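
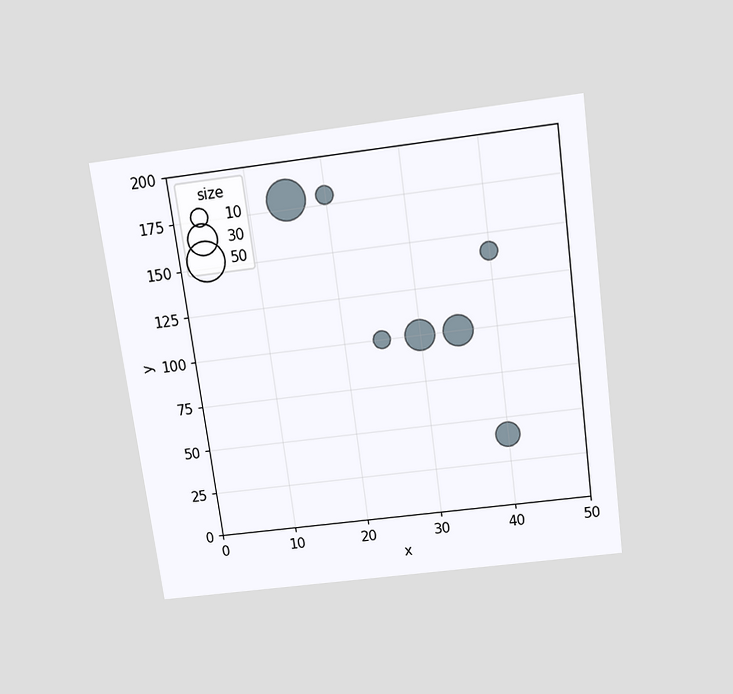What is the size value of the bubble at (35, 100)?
The chart is tilted about 8° counter-clockwise and viewed slightly from above. Matching the bubble at (35, 100) against the size legend gives 30.

30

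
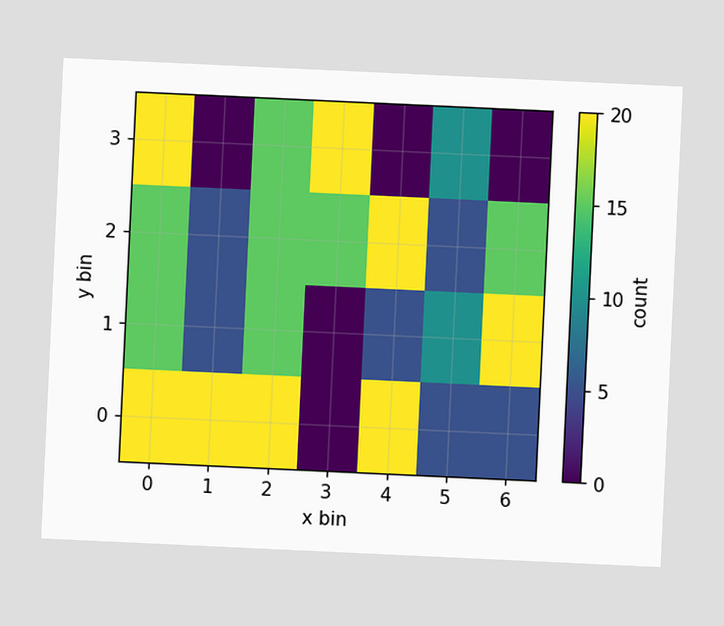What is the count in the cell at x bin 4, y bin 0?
The chart is tilted about 3° clockwise. Matching the cell (4, 0) against the colorbar gives 20.

20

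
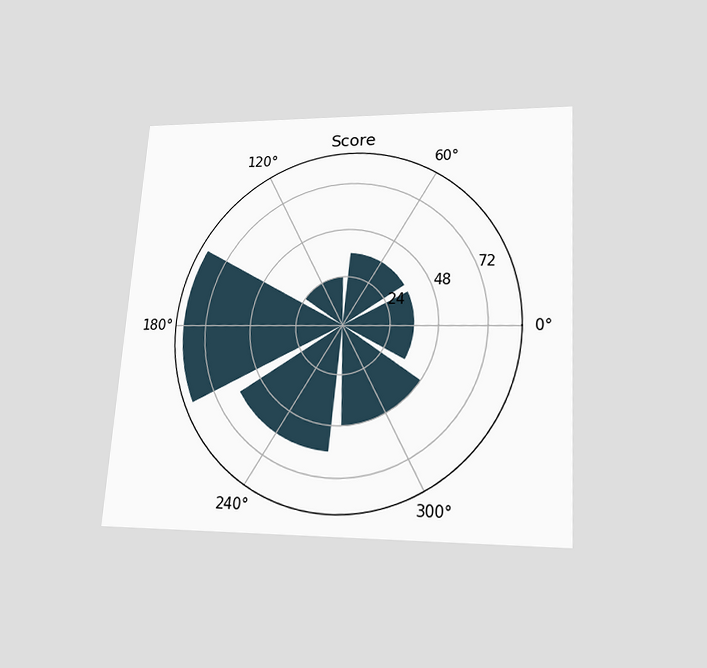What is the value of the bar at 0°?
36

The chart is tilted about 4° clockwise and viewed slightly from below. The bar at 0° reaches 36 on the radial axis.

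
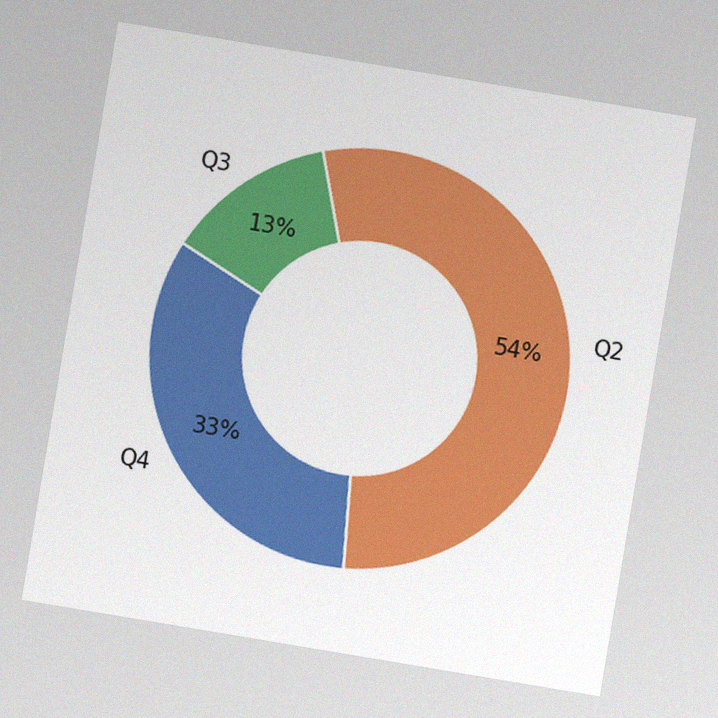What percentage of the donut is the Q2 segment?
54%

The chart is tilted about 9° clockwise, with some photo noise. The Q2 segment takes up 54% of the ring.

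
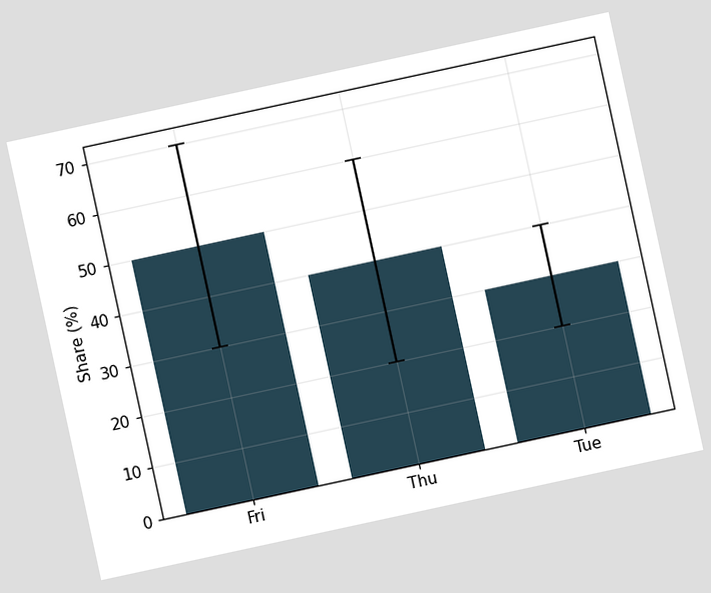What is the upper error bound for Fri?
70%

The chart is tilted about 12° counter-clockwise. The Fri bar's upper whisker reaches 70%.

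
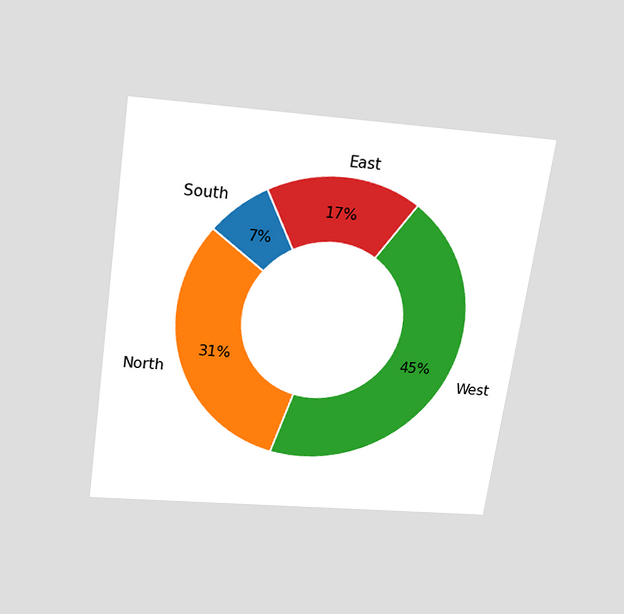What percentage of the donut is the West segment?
The chart is tilted about 8° clockwise and viewed slightly from above. The West segment takes up 45% of the ring.

45%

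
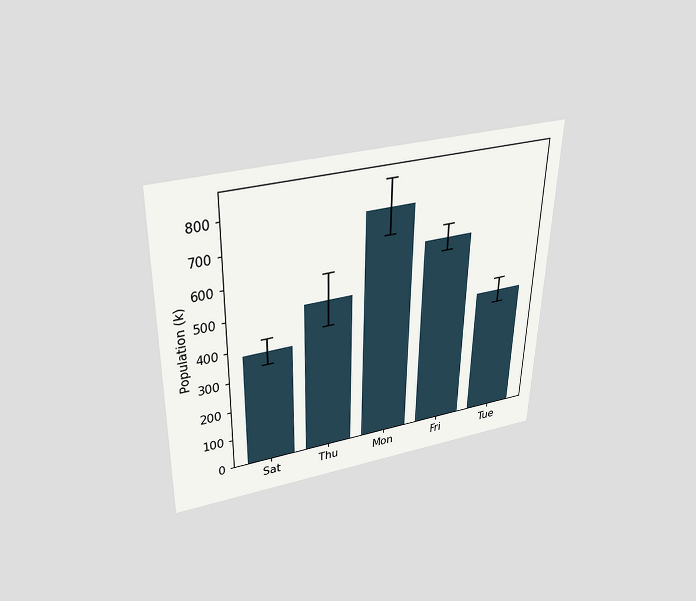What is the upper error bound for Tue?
462k

The chart is viewed slightly from above. The Tue bar's upper whisker reaches 462k.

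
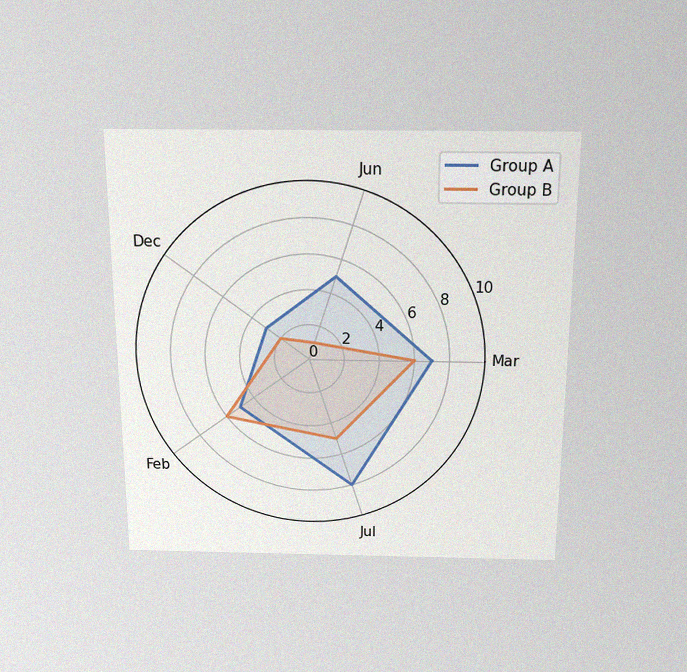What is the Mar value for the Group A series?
7

The chart is viewed slightly from above, with some photo noise. On the Mar axis, Group A reaches 7.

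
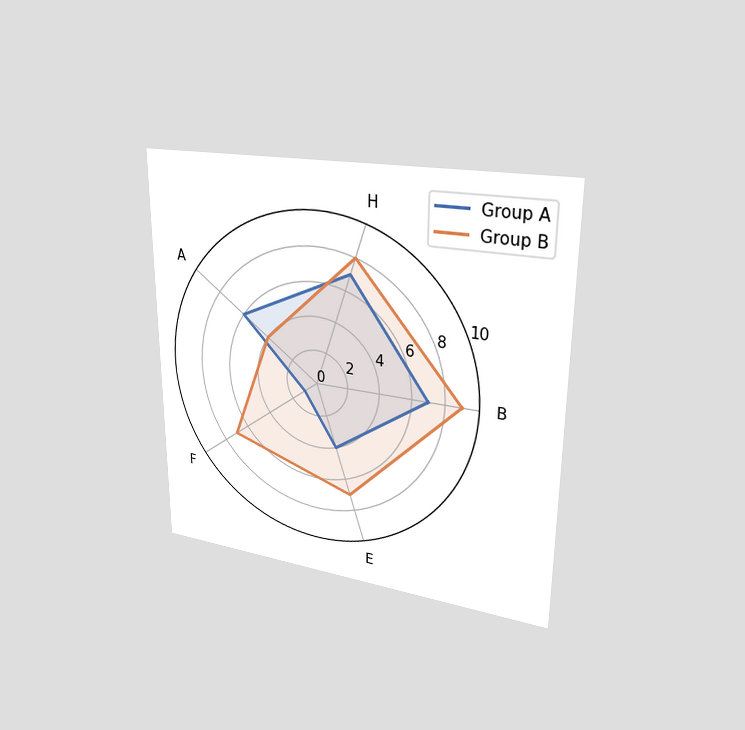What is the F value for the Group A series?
The chart is viewed slightly from the right. On the F axis, Group A reaches 1.

1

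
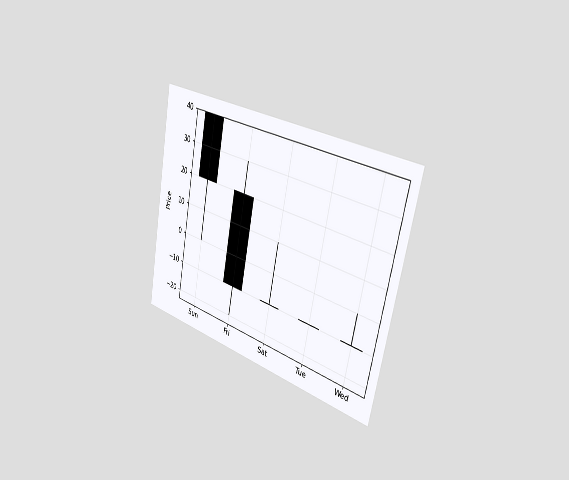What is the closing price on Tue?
The chart is tilted about 11° clockwise and viewed slightly from the right. The Tue candle closes at -10.

-10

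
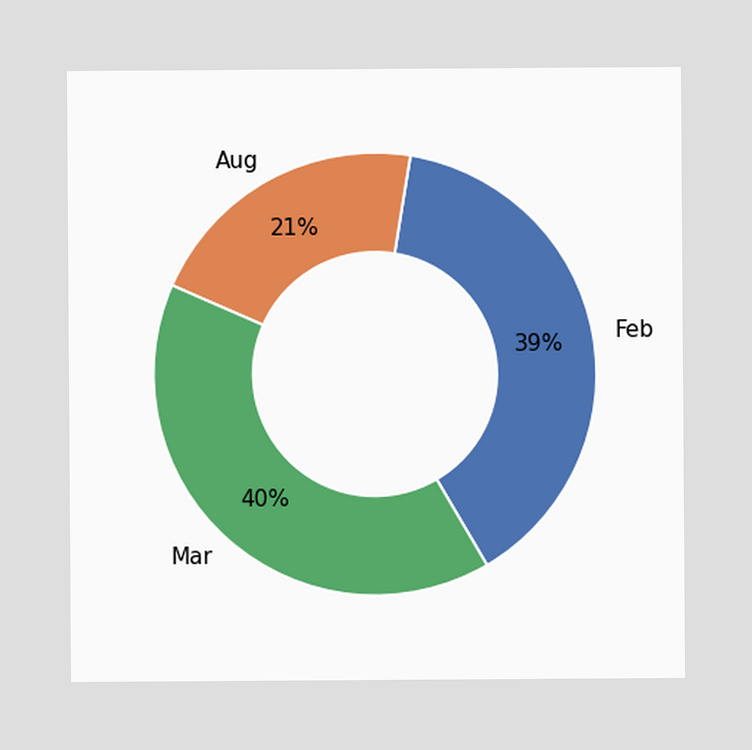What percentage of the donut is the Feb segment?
The Feb segment takes up 39% of the ring.

39%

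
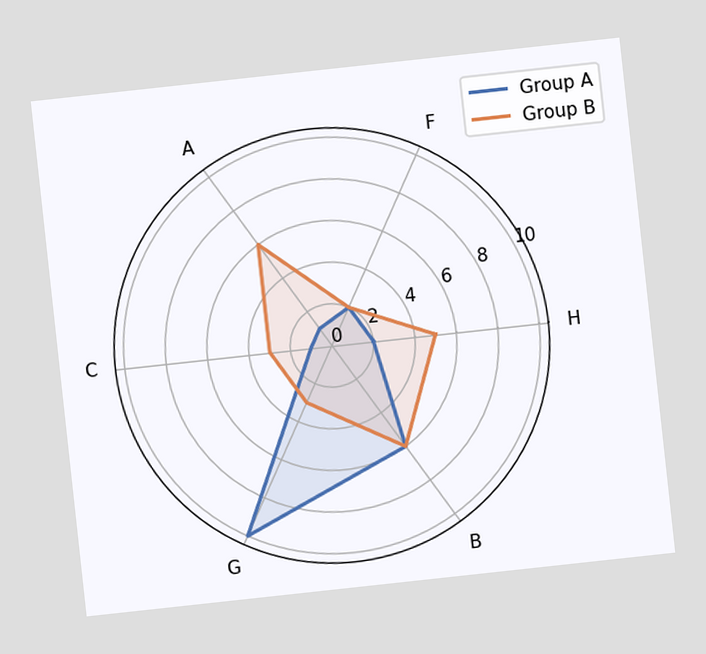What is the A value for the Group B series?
6

The chart is tilted about 6° counter-clockwise. On the A axis, Group B reaches 6.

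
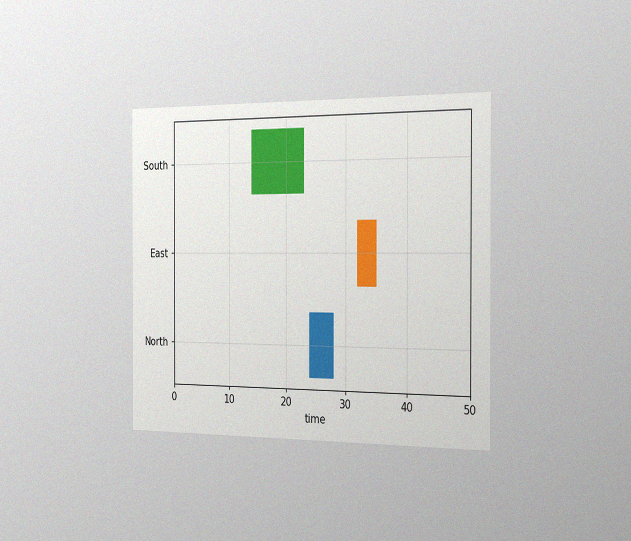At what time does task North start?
The chart is viewed slightly from the right, with some photo noise. The North bar begins at t=24.

24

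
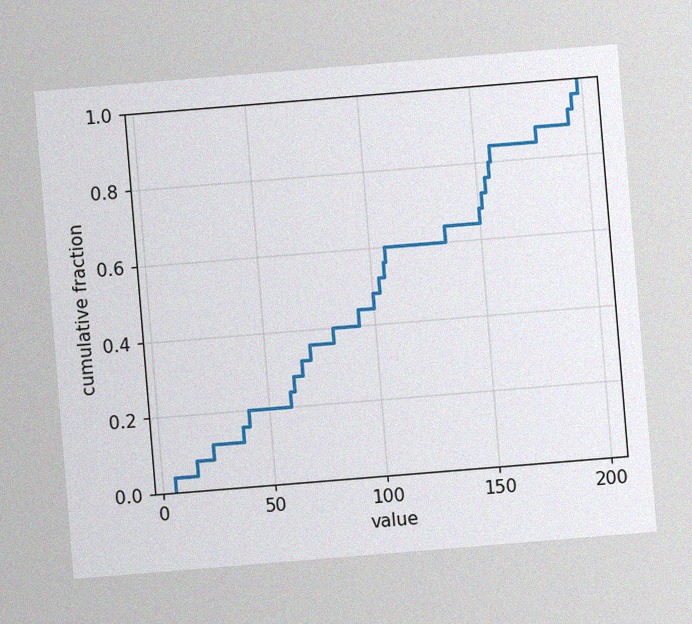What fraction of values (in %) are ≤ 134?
64%

The chart is tilted about 5° counter-clockwise, with some photo noise. At x=134 the ECDF step is at 64%.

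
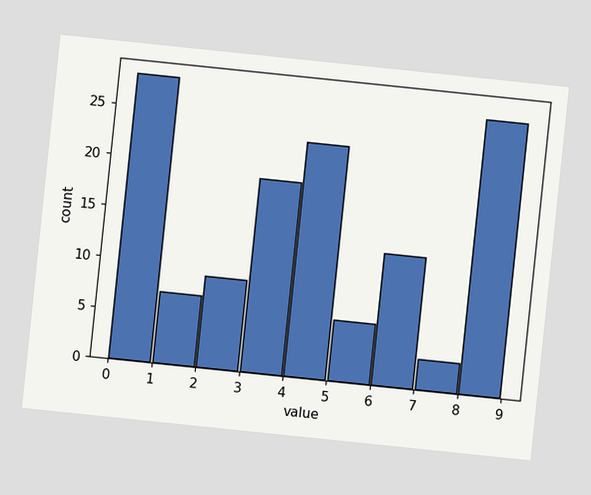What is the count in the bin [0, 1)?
The chart is tilted about 6° clockwise. The [0, 1) bin has height 28.

28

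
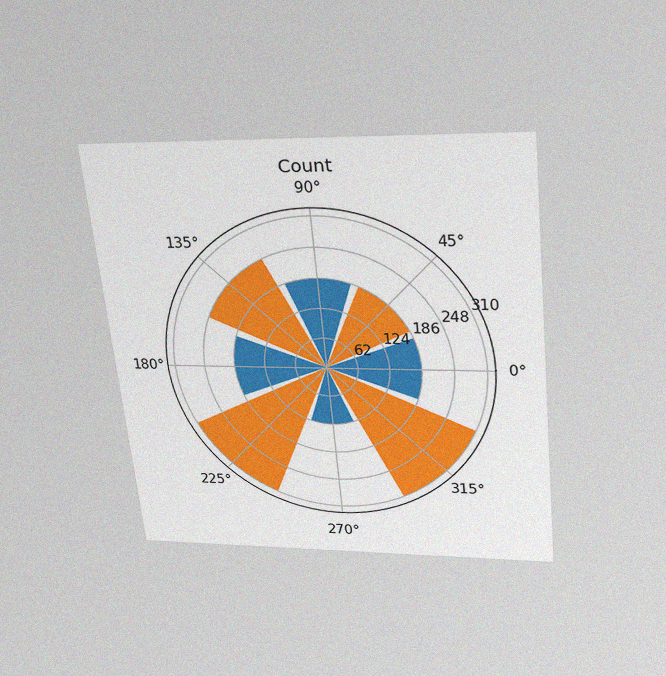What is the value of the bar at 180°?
186

The chart is tilted about 6° counter-clockwise and viewed slightly from above, with some photo noise. The bar at 180° reaches 186 on the radial axis.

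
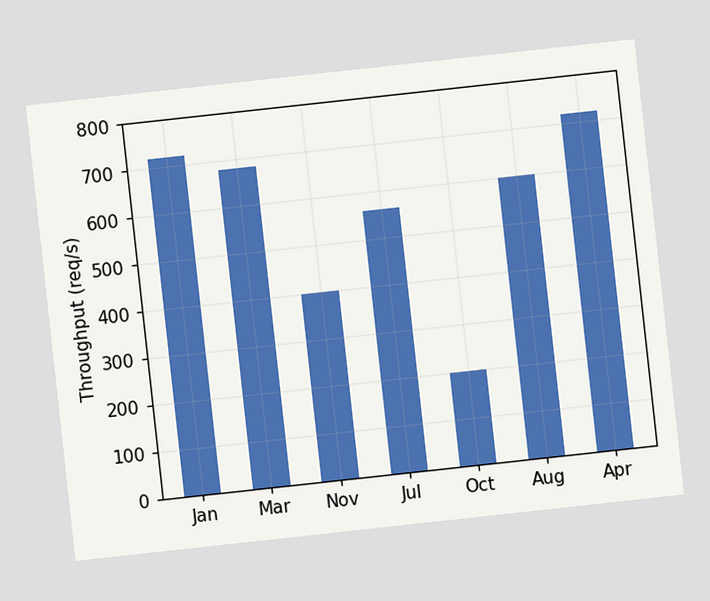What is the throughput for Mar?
The chart is tilted about 6° counter-clockwise. Reading along the chart's y-axis, the Mar bar reaches 680req/s.

680req/s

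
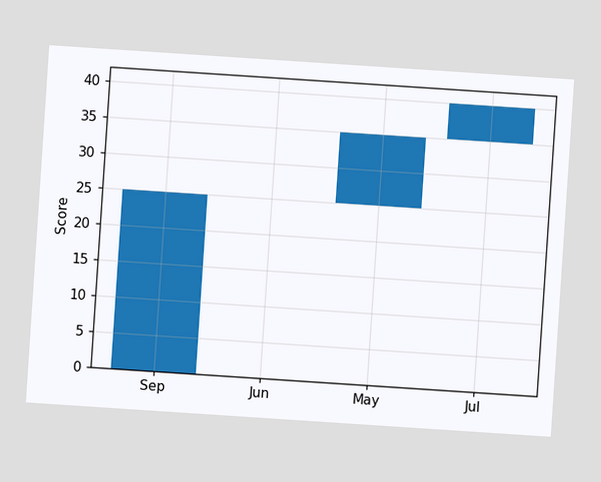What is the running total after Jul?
40

The chart is tilted about 4° clockwise. After Jul the running total reaches 40.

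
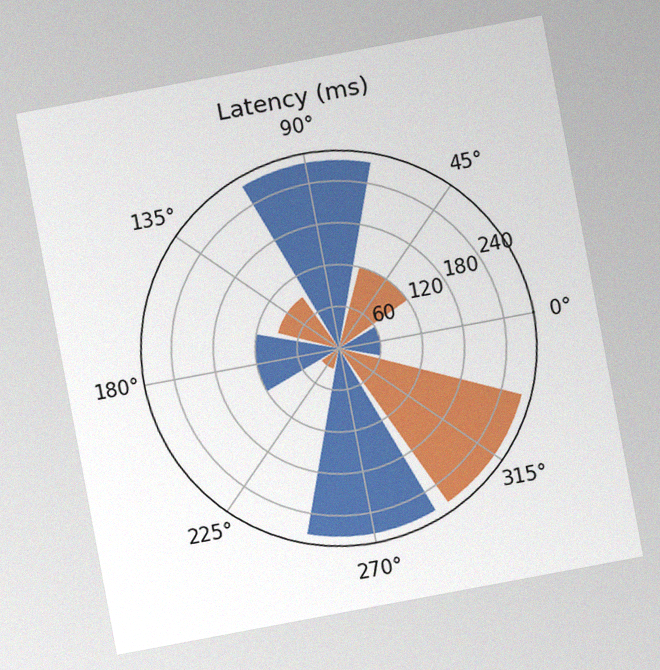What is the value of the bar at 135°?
90ms

The chart is tilted about 11° counter-clockwise, with some photo noise. The bar at 135° reaches 90ms on the radial axis.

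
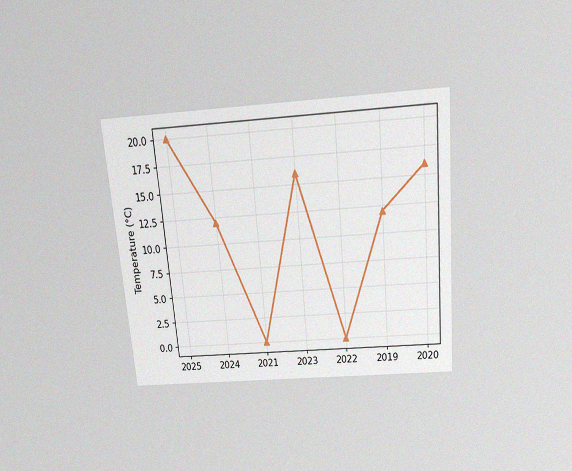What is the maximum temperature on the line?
The chart is tilted about 5° counter-clockwise and viewed slightly from above, with some photo noise. The highest point is at 2025, and reading across to the y-axis gives 20°C.

20°C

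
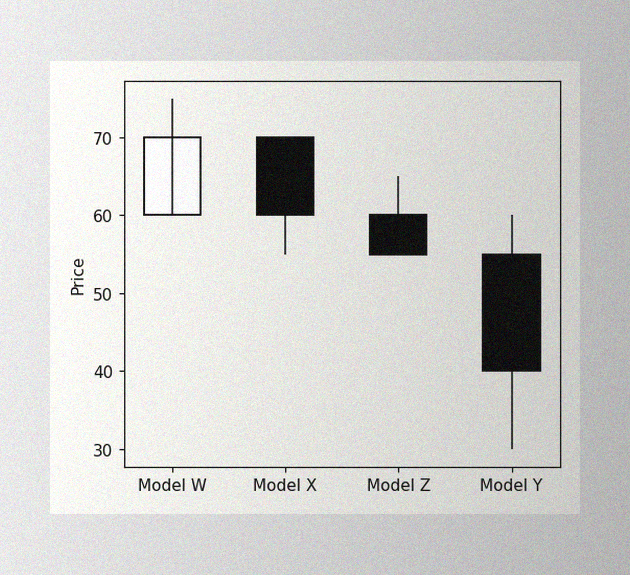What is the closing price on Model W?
The image has some photo noise and uneven lighting. The Model W candle closes at 70.

70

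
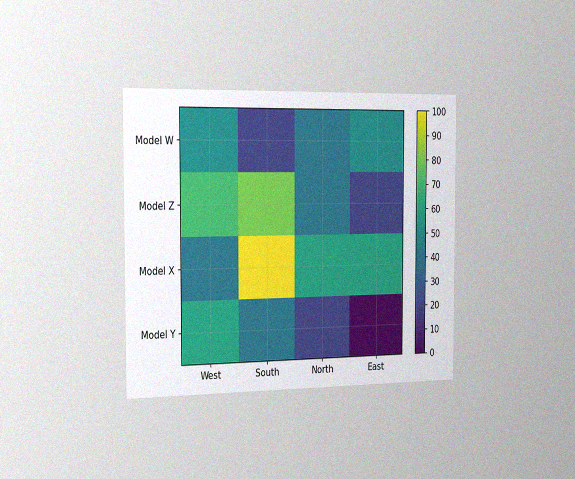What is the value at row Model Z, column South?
The chart is viewed slightly from the left, with some photo noise. Matching cell (Model Z, South) against the colorbar gives 80.

80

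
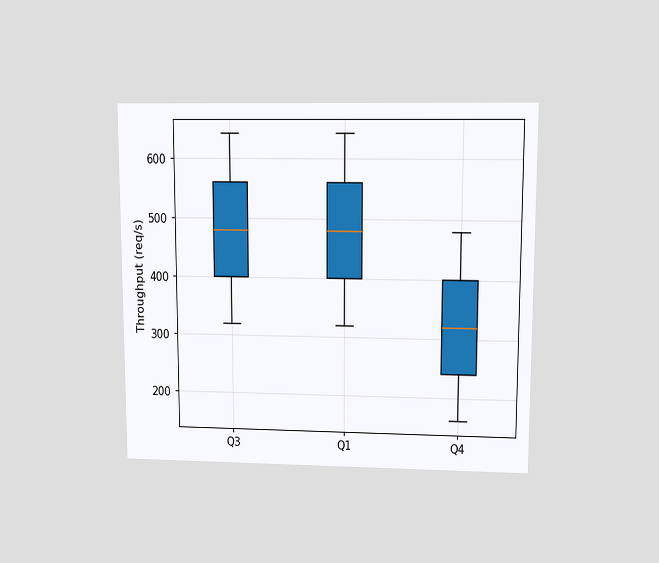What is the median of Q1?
The chart is viewed at a slight angle. The median line in the Q1 box sits at 480req/s.

480req/s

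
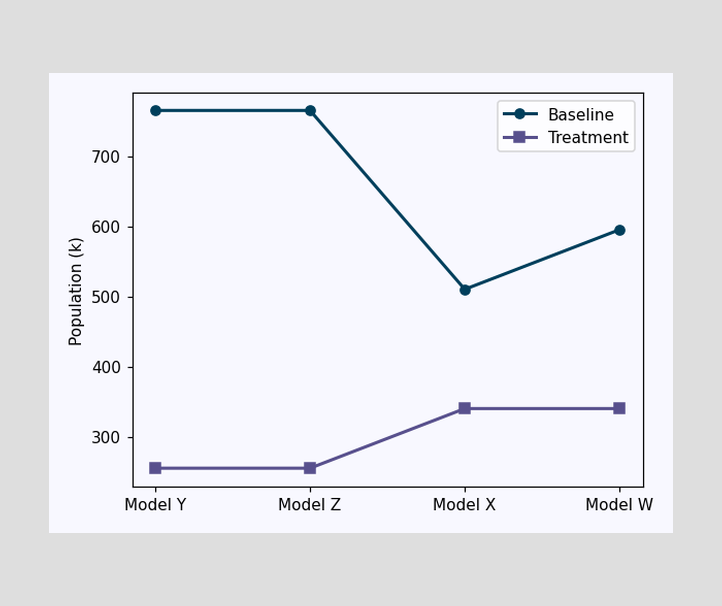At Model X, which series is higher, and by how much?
At Model X, Baseline sits above the other line by 170k.

Baseline, by 170k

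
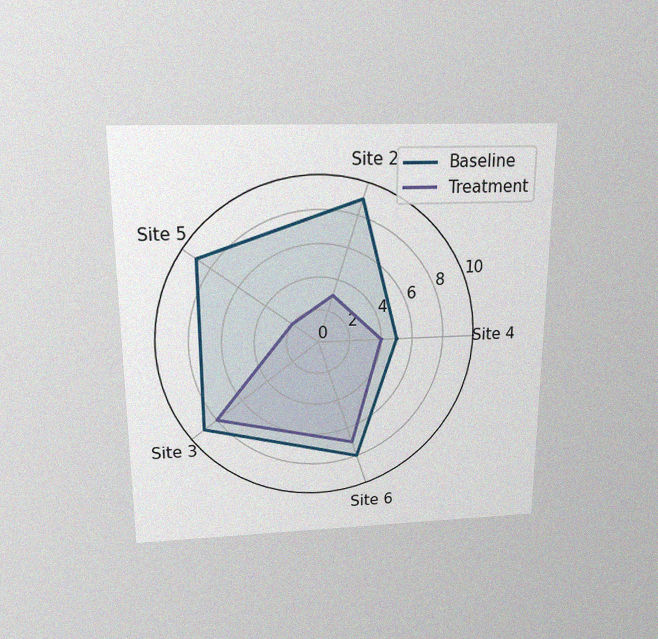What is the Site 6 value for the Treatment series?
7

The chart is viewed slightly from above, with some photo noise. On the Site 6 axis, Treatment reaches 7.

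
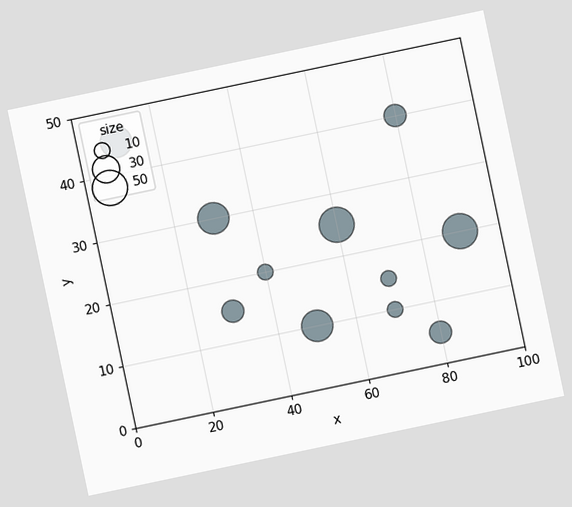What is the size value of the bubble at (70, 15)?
10

The chart is tilted about 12° counter-clockwise. Matching the bubble at (70, 15) against the size legend gives 10.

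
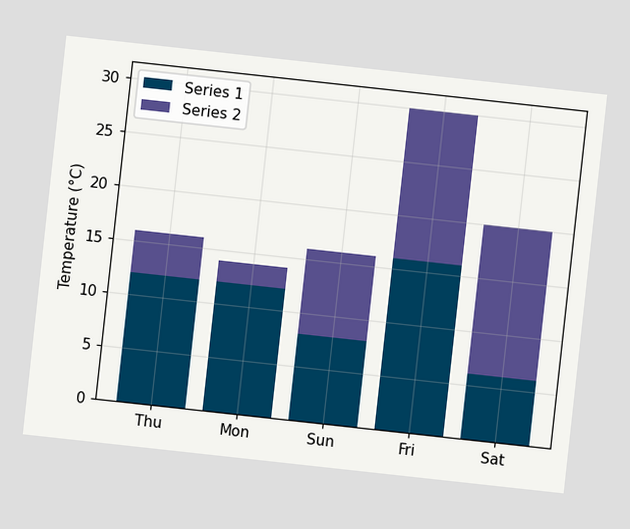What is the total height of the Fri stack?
The chart is tilted about 6° clockwise. The Fri stack's top reaches 30°C on the y-axis.

30°C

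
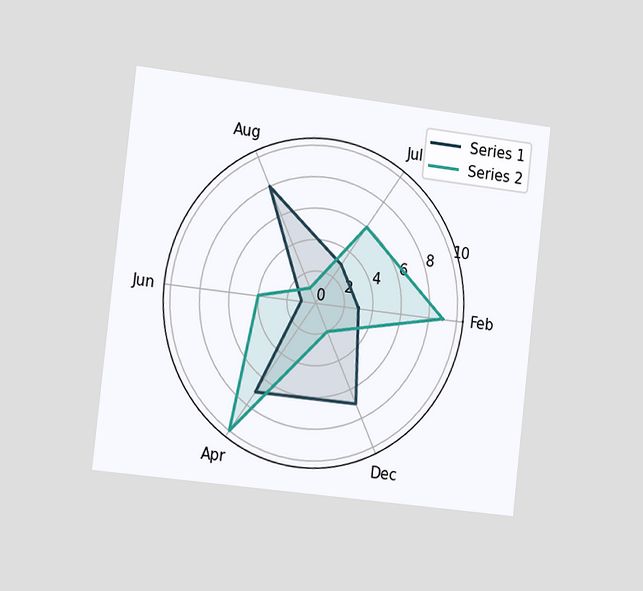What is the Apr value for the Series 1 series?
The chart is tilted about 6° clockwise and viewed slightly from the left. On the Apr axis, Series 1 reaches 7.

7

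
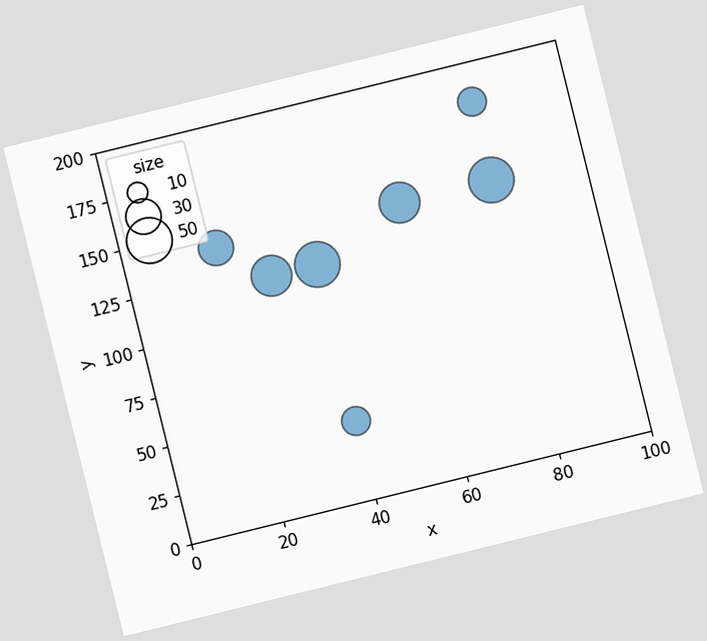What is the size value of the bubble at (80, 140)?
50

The chart is tilted about 14° counter-clockwise. Matching the bubble at (80, 140) against the size legend gives 50.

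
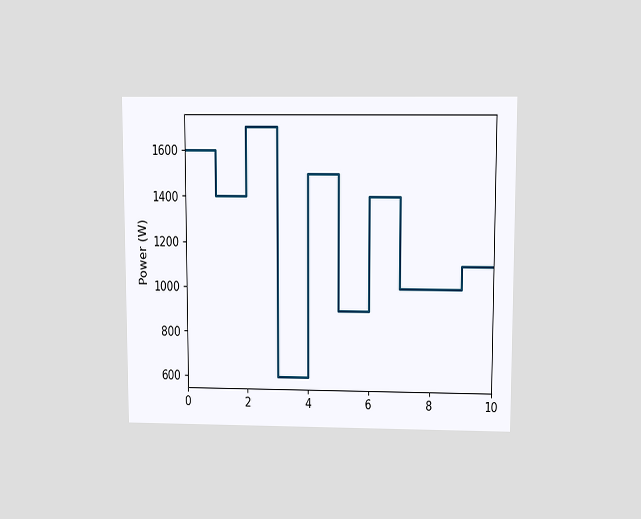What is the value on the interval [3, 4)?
600W

The chart is viewed slightly from above. On [3, 4) the step sits at 600W.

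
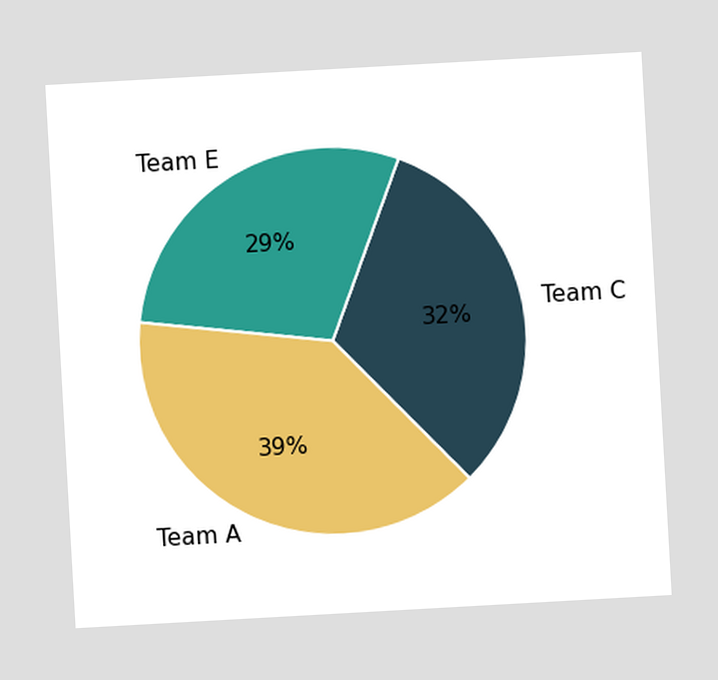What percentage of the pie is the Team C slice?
The chart is tilted about 3° counter-clockwise. The Team C slice takes up 32% of the pie.

32%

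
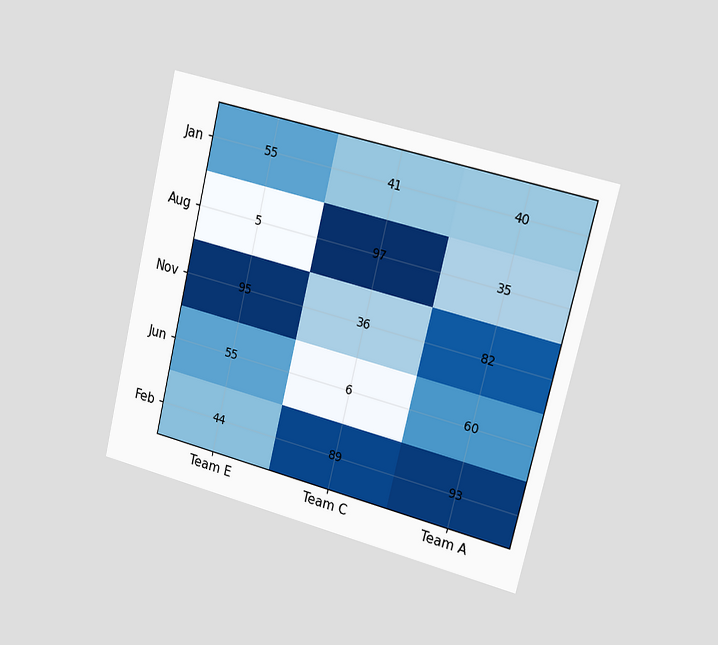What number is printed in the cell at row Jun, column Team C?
The chart is tilted about 14° clockwise and viewed slightly from the right. The (Jun, Team C) cell reads 6.

6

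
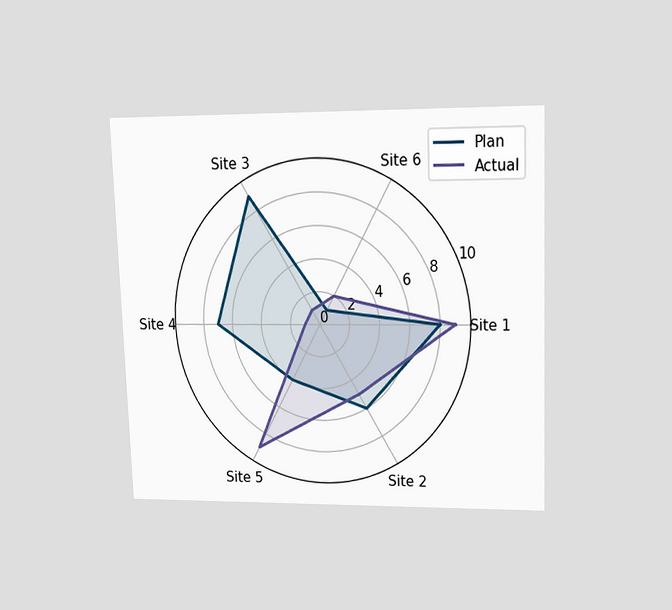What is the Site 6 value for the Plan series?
The chart is tilted about 2° counter-clockwise and viewed at a slight angle. On the Site 6 axis, Plan reaches 1.

1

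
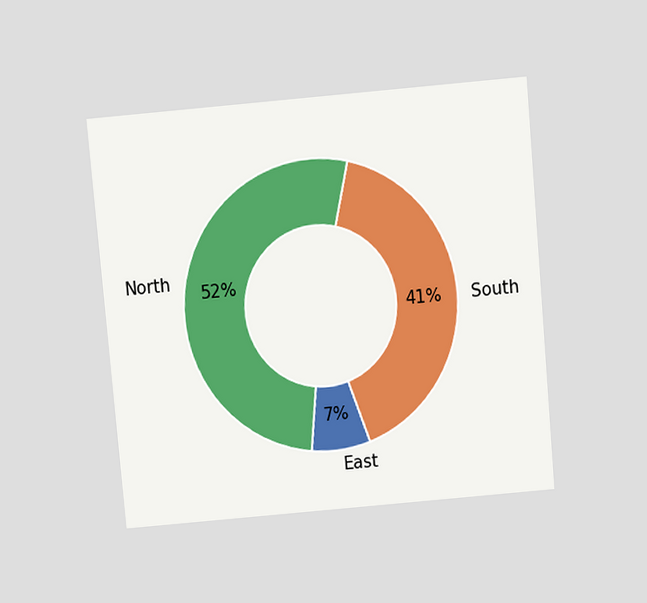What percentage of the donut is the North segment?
The chart is tilted about 5° counter-clockwise and viewed slightly from above. The North segment takes up 52% of the ring.

52%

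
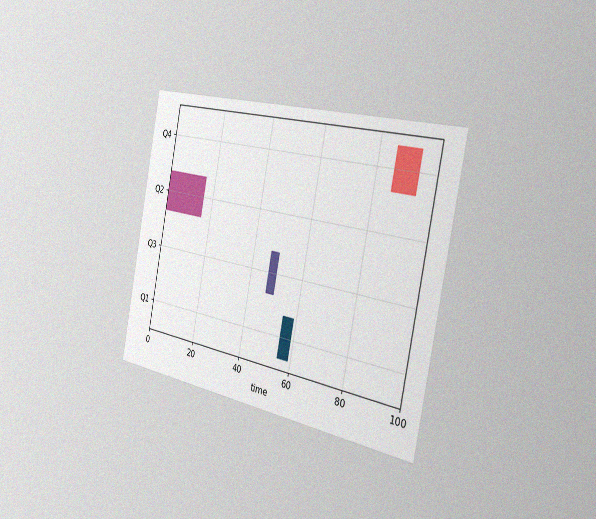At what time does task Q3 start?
47

The chart is tilted about 11° clockwise and viewed slightly from the right, with some photo noise. The Q3 bar begins at t=47.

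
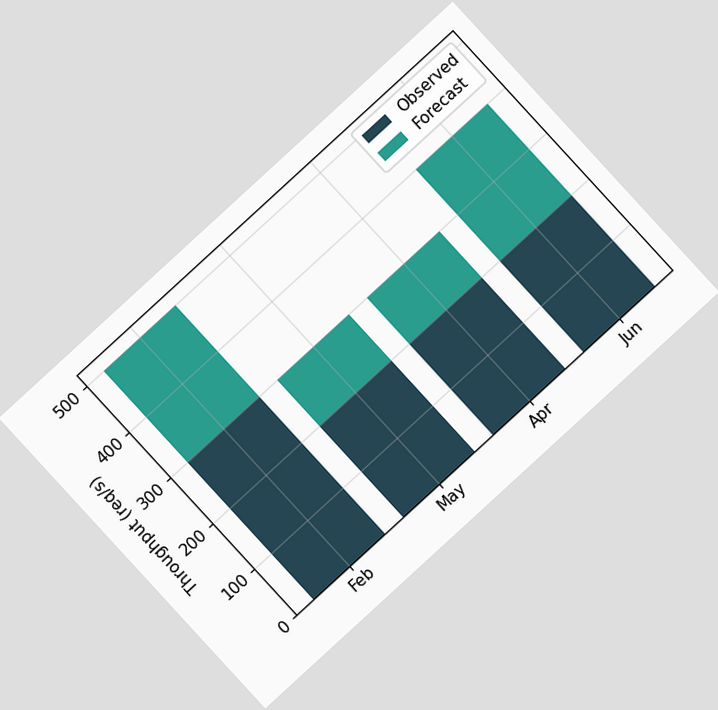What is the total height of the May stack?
The chart is tilted about 43° counter-clockwise. The May stack's top reaches 300req/s on the y-axis.

300req/s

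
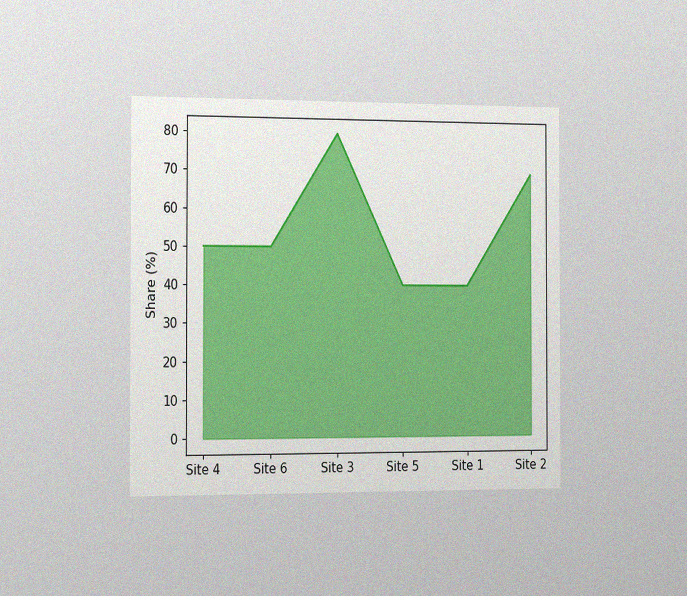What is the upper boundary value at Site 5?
40%

The chart is viewed slightly from the left, with some photo noise. At Site 5 the upper boundary is at 40%.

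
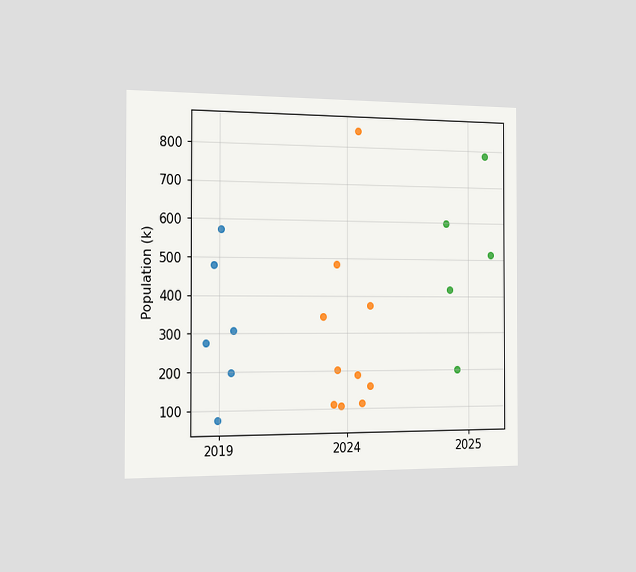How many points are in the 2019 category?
The chart is viewed slightly from the left. Counting the markers in the 2019 column gives 6.

6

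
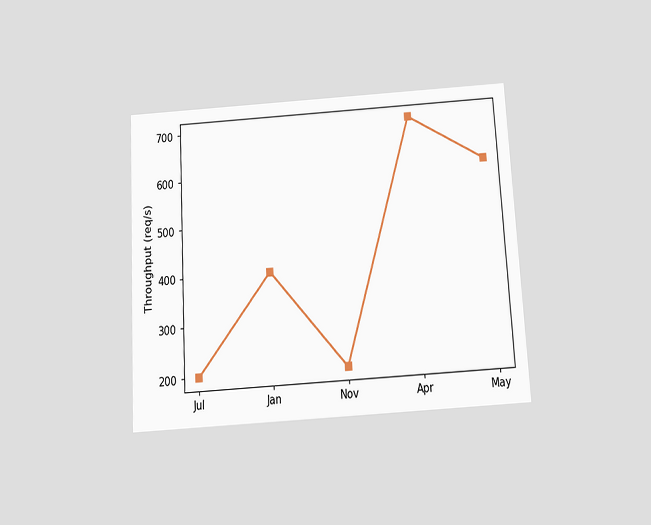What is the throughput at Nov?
200req/s

The chart is tilted about 3° counter-clockwise and viewed slightly from below. At Nov, the line is at 200req/s.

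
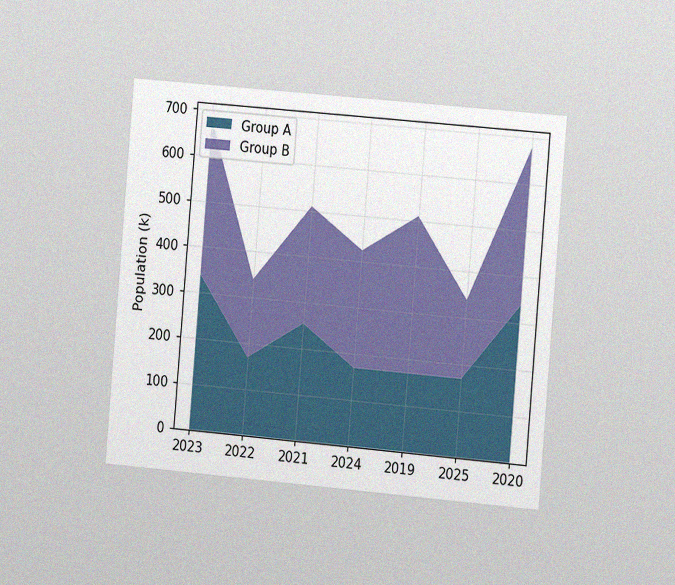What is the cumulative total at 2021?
The chart is tilted about 5° clockwise and viewed slightly from the right, with some photo noise. The stacked total at 2021 reaches 510k.

510k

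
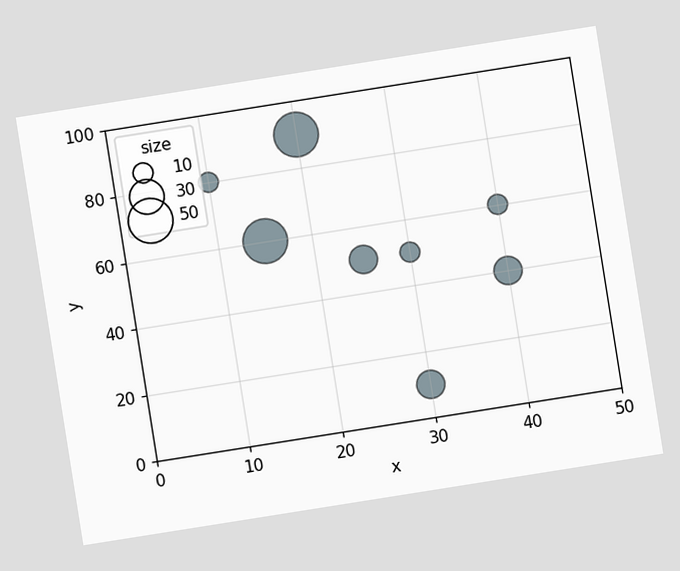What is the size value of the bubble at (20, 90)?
The chart is tilted about 9° counter-clockwise. Matching the bubble at (20, 90) against the size legend gives 50.

50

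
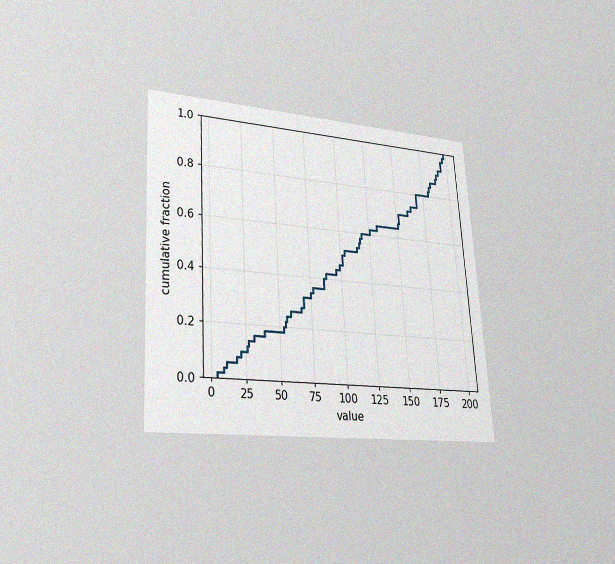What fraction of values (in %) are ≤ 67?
The chart is tilted about 3° counter-clockwise and viewed at a slight angle, with some photo noise. At x=67 the ECDF step is at 28%.

28%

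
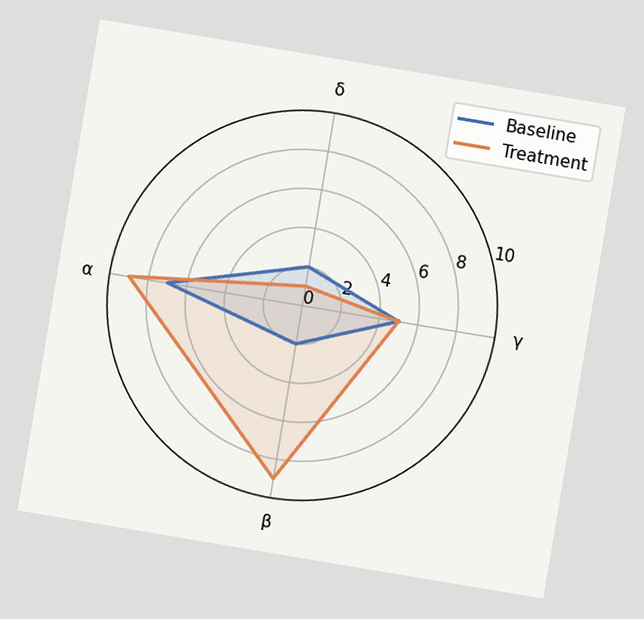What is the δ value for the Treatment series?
The chart is tilted about 10° clockwise. On the δ axis, Treatment reaches 1.

1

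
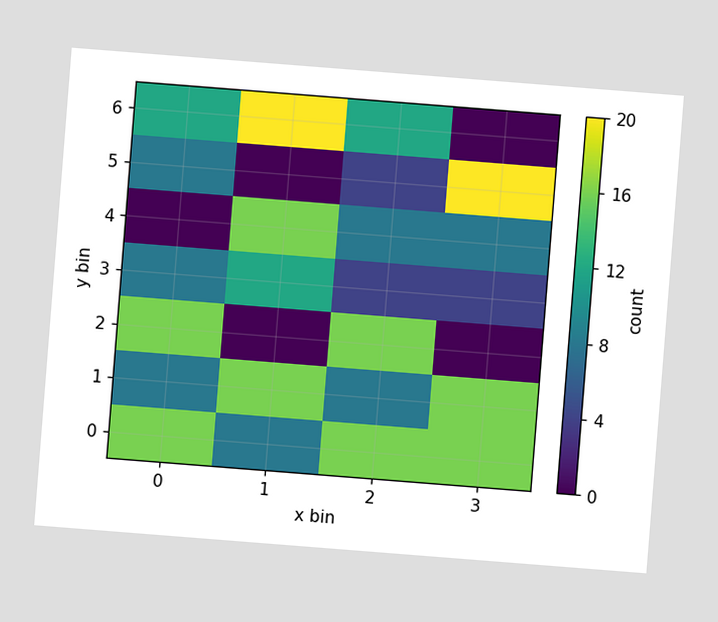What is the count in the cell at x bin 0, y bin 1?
The chart is tilted about 4° clockwise. Matching the cell (0, 1) against the colorbar gives 8.

8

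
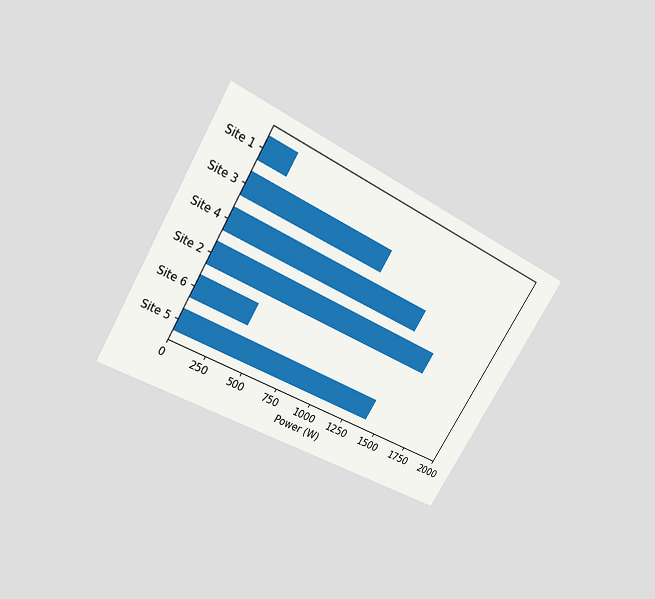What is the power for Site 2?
1600W

The chart is tilted about 31° clockwise and viewed slightly from above. Reading along the chart's x-axis, the Site 2 bar reaches 1600W.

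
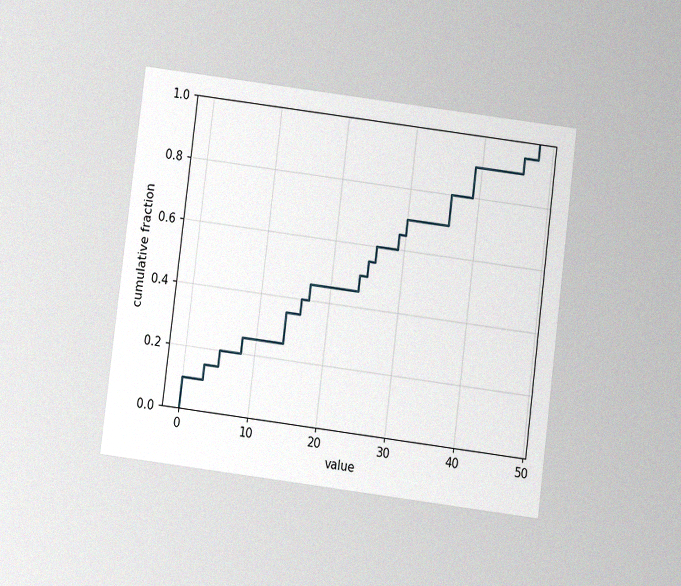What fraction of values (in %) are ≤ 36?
80%

The chart is tilted about 7° clockwise and viewed at a slight angle, with some photo noise. At x=36 the ECDF step is at 80%.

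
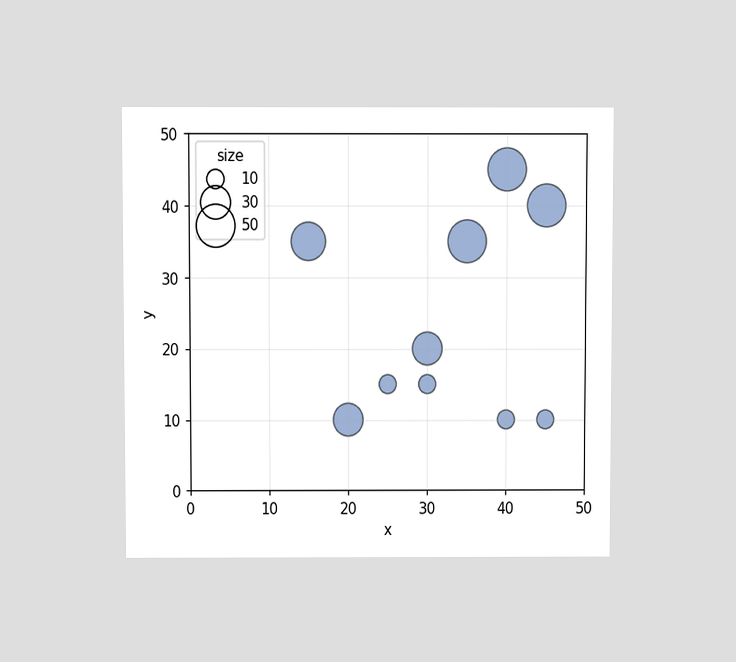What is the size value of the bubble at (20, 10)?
The chart is viewed slightly from above. Matching the bubble at (20, 10) against the size legend gives 30.

30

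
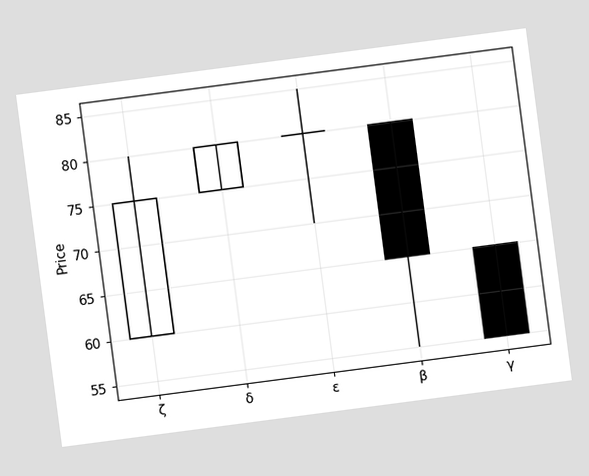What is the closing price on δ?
80

The chart is tilted about 7° counter-clockwise. The δ candle closes at 80.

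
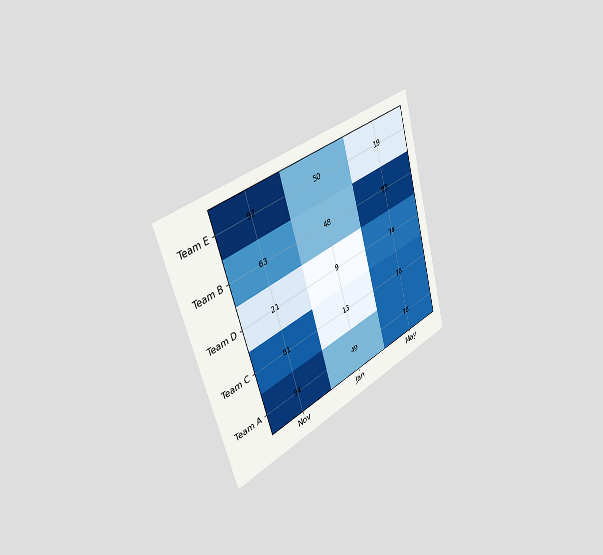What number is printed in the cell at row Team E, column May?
The chart is tilted about 17° counter-clockwise and viewed slightly from the left. The (Team E, May) cell reads 19.

19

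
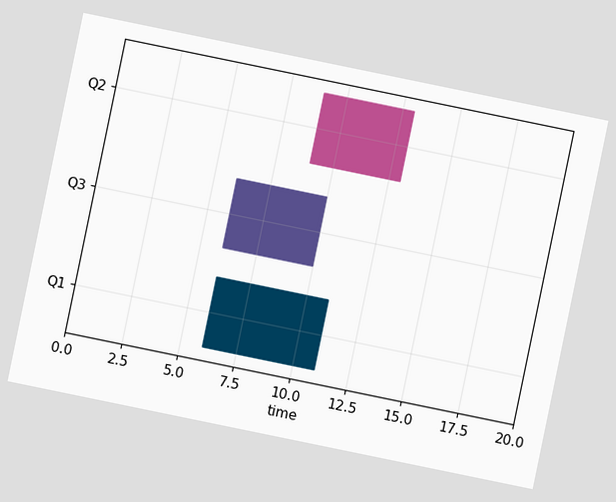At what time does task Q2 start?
9

The chart is tilted about 12° clockwise. The Q2 bar begins at t=9.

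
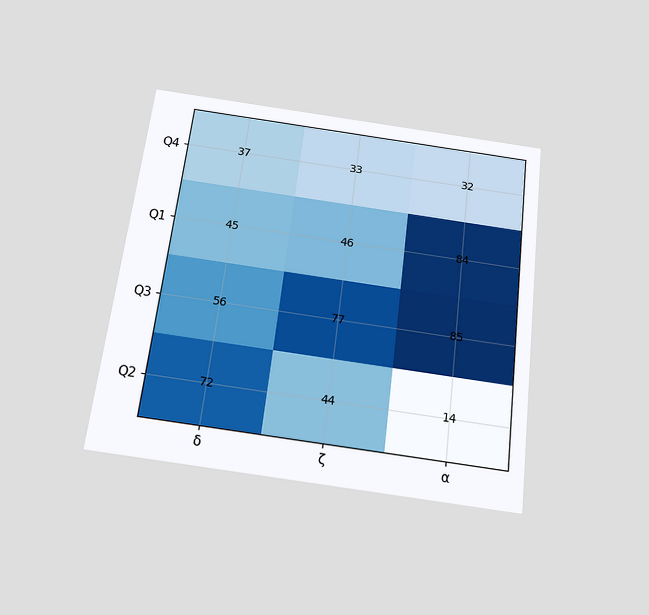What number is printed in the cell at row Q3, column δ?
The chart is tilted about 7° clockwise and viewed slightly from below. The (Q3, δ) cell reads 56.

56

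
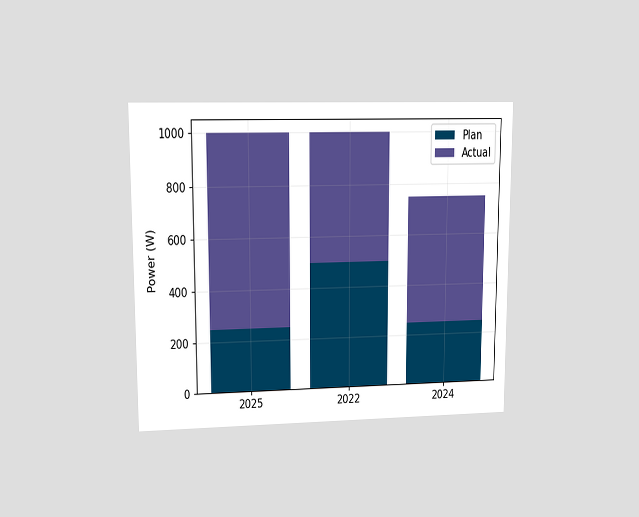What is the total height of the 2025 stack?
1000W

The chart is viewed at a slight angle. The 2025 stack's top reaches 1000W on the y-axis.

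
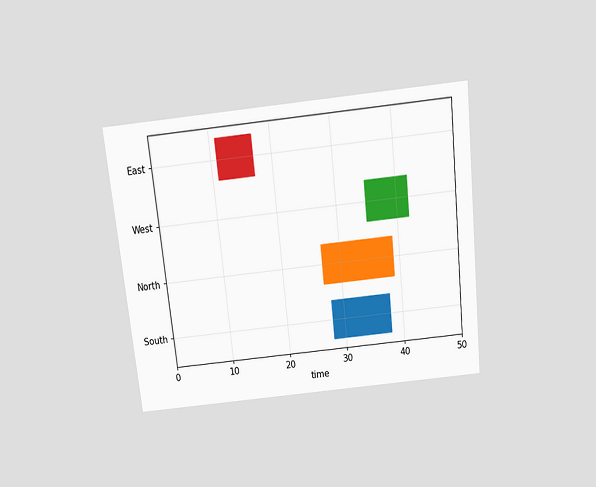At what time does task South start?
The chart is tilted about 6° counter-clockwise and viewed slightly from above. The South bar begins at t=28.

28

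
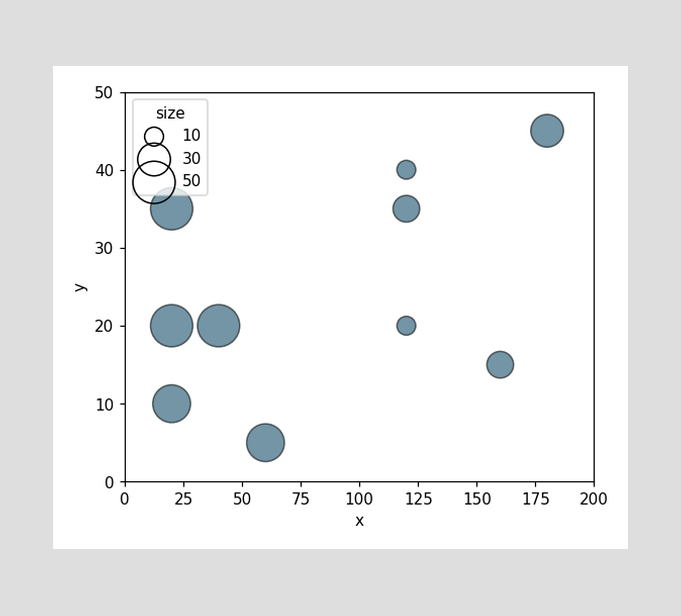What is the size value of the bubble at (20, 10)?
40

Matching the bubble at (20, 10) against the size legend gives 40.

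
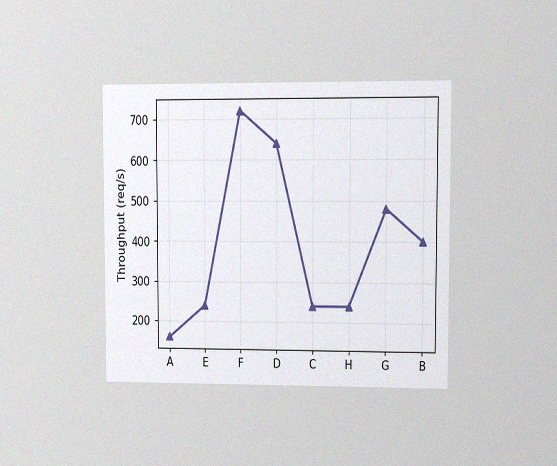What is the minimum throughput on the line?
The chart is viewed at a slight angle, with some photo noise. The lowest point is at A, and reading across to the y-axis gives 160req/s.

160req/s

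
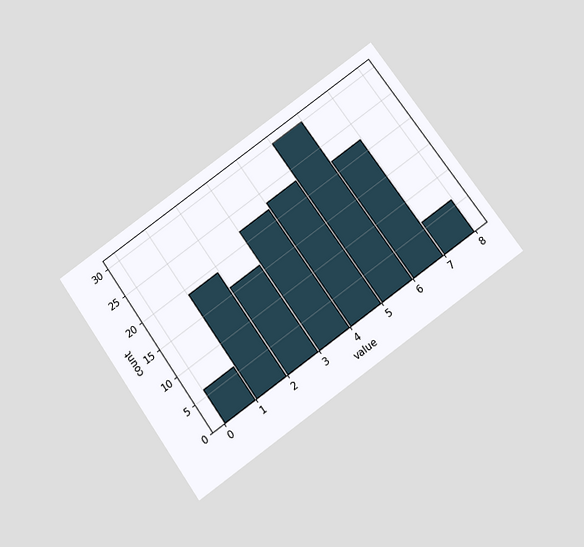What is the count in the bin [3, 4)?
The chart is tilted about 35° counter-clockwise and viewed slightly from below. The [3, 4) bin has height 22.

22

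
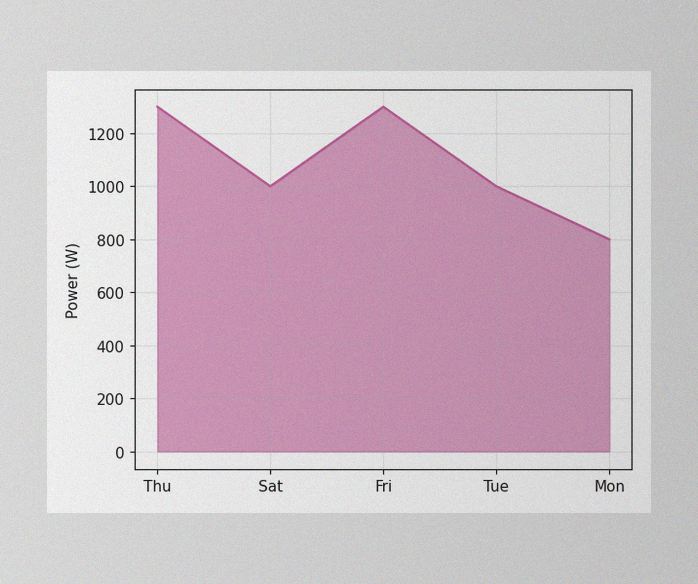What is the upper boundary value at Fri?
The image has some photo noise and uneven lighting. At Fri the upper boundary is at 1300W.

1300W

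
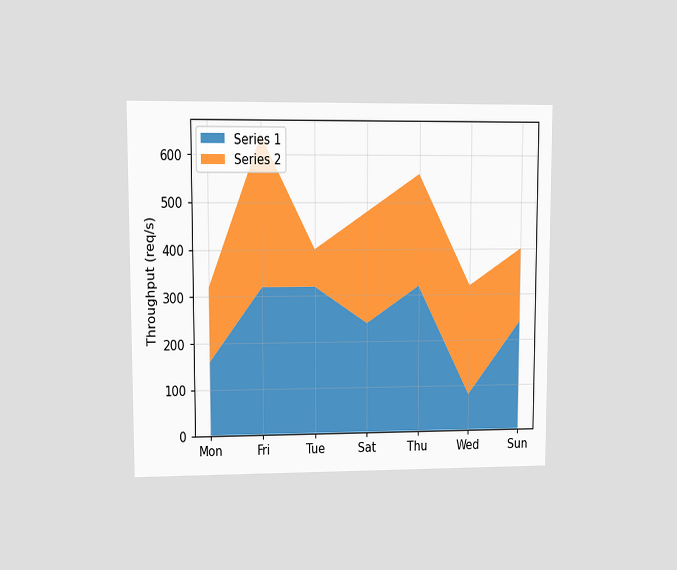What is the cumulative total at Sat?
The chart is viewed at a slight angle. The stacked total at Sat reaches 480req/s.

480req/s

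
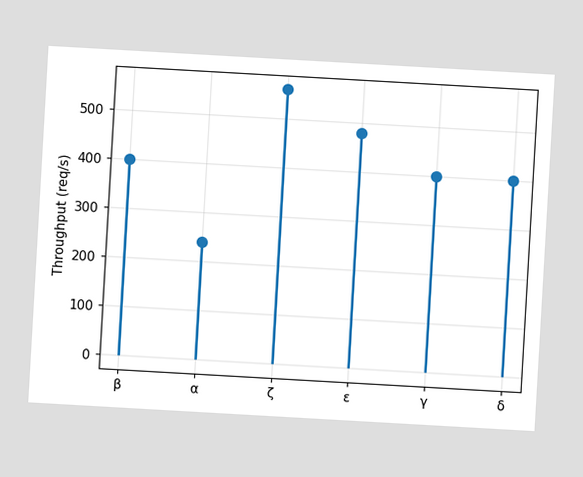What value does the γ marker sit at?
400req/s

The chart is tilted about 3° clockwise. The γ marker sits at 400req/s.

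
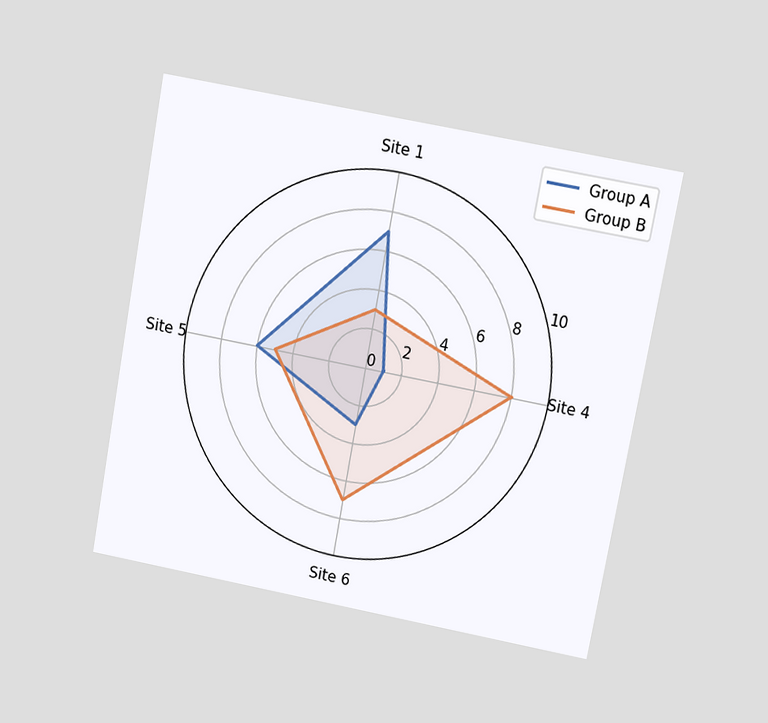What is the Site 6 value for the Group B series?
7

The chart is tilted about 10° clockwise and viewed at a slight angle. On the Site 6 axis, Group B reaches 7.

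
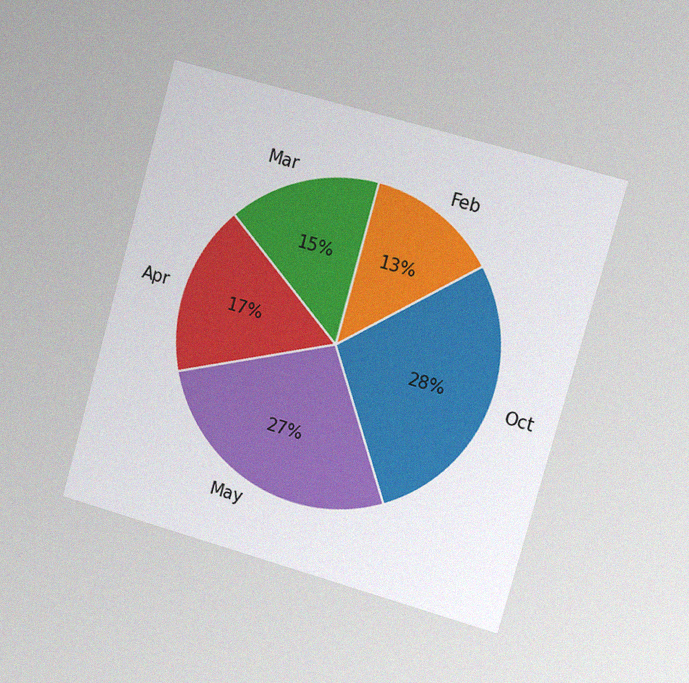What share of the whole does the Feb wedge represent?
The chart is tilted about 15° clockwise and viewed slightly from the right, with some photo noise. The Feb slice takes up 13% of the pie.

13%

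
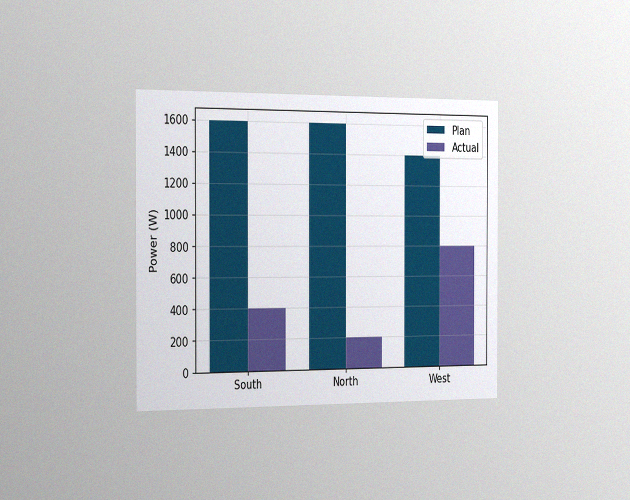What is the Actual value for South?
400W

The chart is viewed slightly from the left, with some photo noise. The Actual bar at South reaches 400W on the y-axis.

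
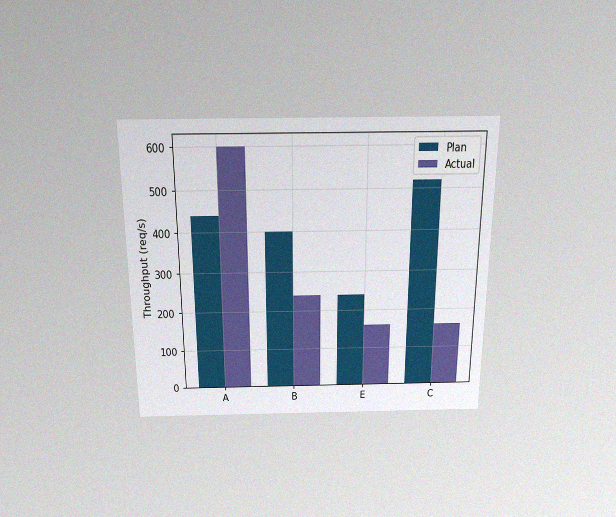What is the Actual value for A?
The chart is viewed slightly from above, with some photo noise. The Actual bar at A reaches 600req/s on the y-axis.

600req/s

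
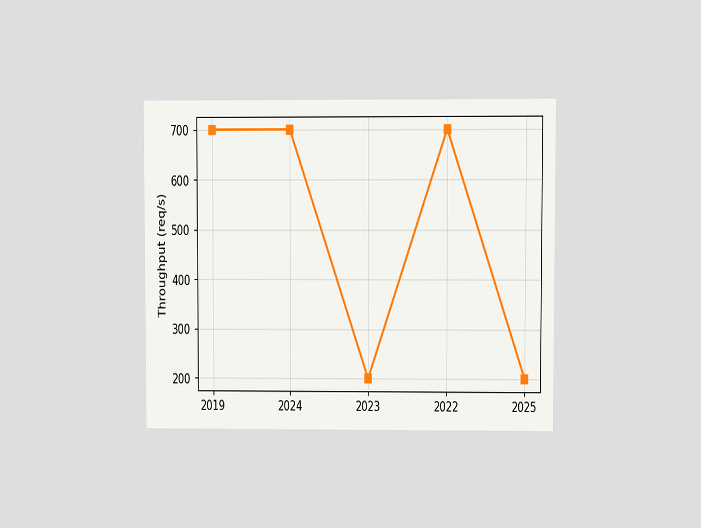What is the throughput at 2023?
200req/s

The chart is viewed at a slight angle. At 2023, the line is at 200req/s.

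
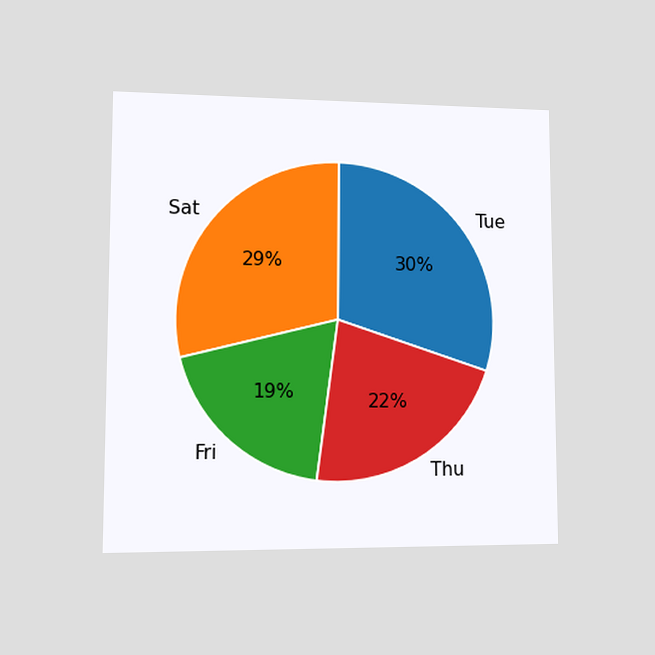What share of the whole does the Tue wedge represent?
The chart is viewed at a slight angle. The Tue slice takes up 30% of the pie.

30%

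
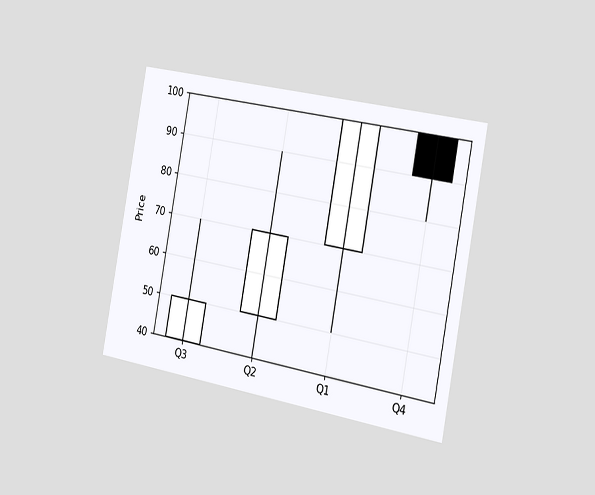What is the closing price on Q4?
The chart is tilted about 10° clockwise and viewed slightly from the right. The Q4 candle closes at 90.

90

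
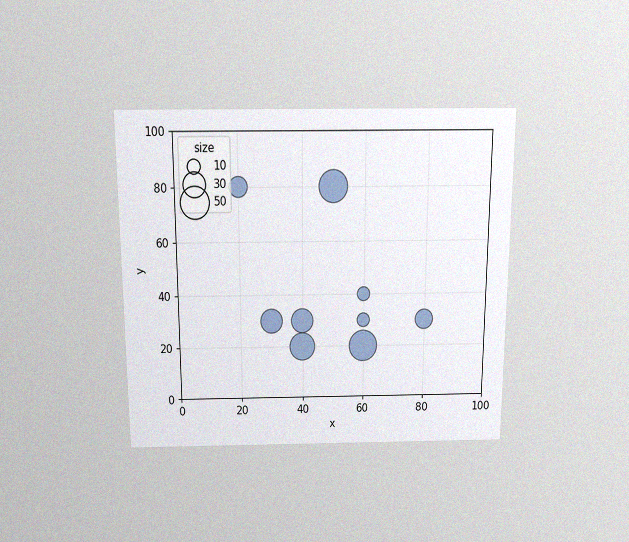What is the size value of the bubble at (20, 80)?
The chart is viewed slightly from above, with some photo noise. Matching the bubble at (20, 80) against the size legend gives 20.

20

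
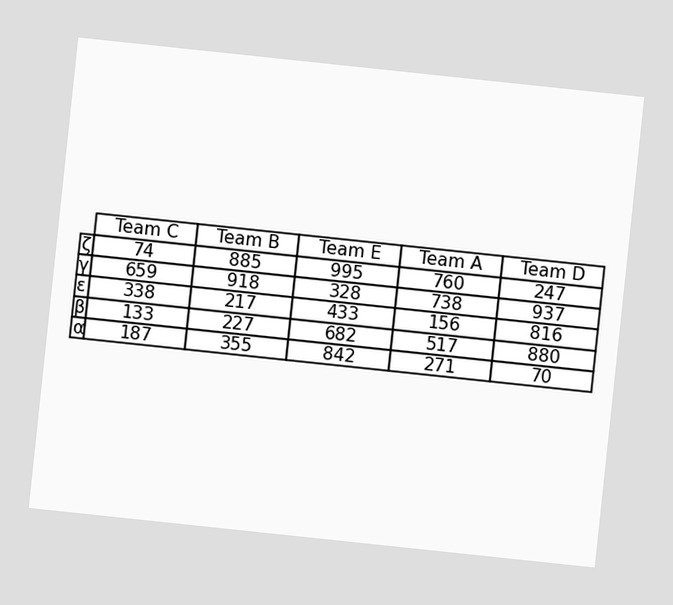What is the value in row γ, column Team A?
The chart is tilted about 6° clockwise. The (γ, Team A) cell reads 738.

738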